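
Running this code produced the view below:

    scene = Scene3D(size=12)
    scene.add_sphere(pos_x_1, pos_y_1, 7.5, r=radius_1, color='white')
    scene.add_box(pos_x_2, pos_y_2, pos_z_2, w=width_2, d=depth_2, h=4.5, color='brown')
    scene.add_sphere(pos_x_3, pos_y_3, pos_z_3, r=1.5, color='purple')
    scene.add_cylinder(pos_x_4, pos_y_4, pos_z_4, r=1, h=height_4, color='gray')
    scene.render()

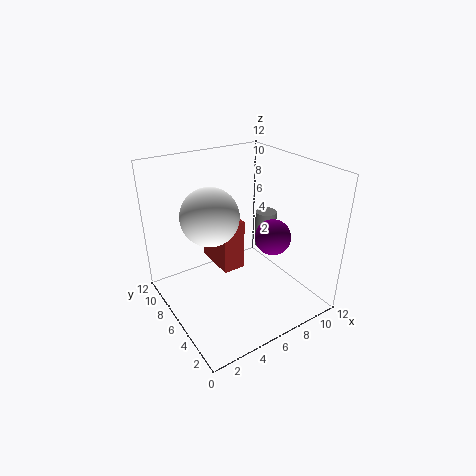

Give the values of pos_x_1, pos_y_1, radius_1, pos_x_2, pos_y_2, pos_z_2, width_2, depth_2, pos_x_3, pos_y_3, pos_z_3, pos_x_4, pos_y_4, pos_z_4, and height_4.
pos_x_1 = 4.5, pos_y_1 = 8, radius_1 = 2.5, pos_x_2 = 5, pos_y_2 = 6.5, pos_z_2 = 2.5, width_2 = 2, depth_2 = 4, pos_x_3 = 8.5, pos_y_3 = 4.5, pos_z_3 = 6, pos_x_4 = 10.5, pos_y_4 = 8, pos_z_4 = 3, height_4 = 3.5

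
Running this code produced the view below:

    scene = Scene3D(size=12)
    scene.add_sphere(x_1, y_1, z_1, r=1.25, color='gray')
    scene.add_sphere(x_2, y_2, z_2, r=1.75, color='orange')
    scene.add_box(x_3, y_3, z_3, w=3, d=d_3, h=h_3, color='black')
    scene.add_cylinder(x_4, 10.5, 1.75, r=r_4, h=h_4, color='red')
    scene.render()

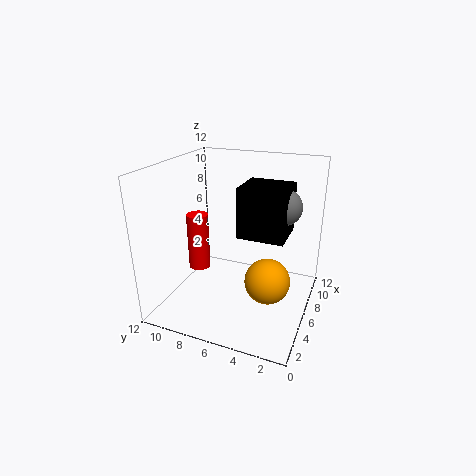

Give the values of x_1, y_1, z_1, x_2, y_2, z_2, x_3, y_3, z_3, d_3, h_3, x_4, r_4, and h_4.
x_1 = 3.75, y_1 = 1.75, z_1 = 10, x_2 = 4, y_2 = 2.75, z_2 = 3.75, x_3 = 2, y_3 = 1.25, z_3 = 8, d_3 = 3.25, h_3 = 3.5, x_4 = 7.25, r_4 = 1, h_4 = 5.25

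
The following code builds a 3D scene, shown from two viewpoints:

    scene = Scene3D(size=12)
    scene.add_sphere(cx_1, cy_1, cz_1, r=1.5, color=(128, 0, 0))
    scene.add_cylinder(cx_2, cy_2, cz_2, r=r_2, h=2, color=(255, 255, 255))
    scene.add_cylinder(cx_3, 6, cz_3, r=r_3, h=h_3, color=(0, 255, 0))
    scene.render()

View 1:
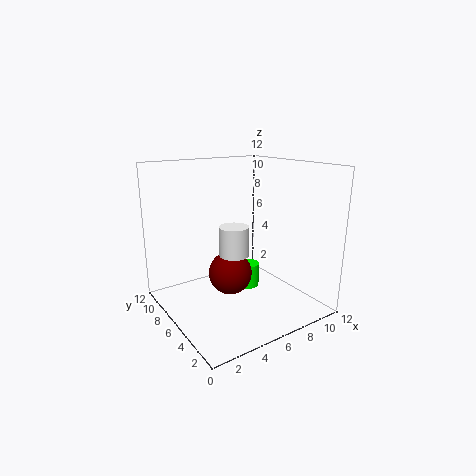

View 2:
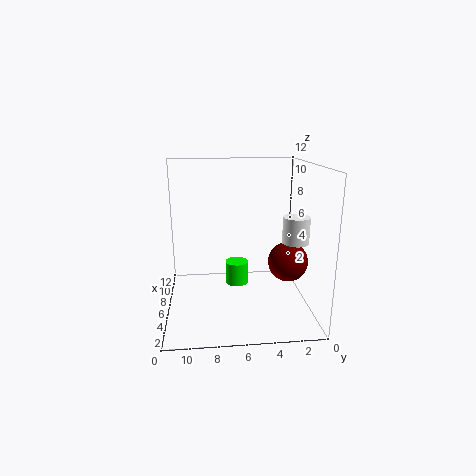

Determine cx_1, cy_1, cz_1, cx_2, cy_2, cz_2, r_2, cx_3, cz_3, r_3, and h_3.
cx_1 = 3
cy_1 = 2.5
cz_1 = 5
cx_2 = 3
cy_2 = 2
cz_2 = 6.5
r_2 = 1
cx_3 = 7
cz_3 = 1.5
r_3 = 1
h_3 = 2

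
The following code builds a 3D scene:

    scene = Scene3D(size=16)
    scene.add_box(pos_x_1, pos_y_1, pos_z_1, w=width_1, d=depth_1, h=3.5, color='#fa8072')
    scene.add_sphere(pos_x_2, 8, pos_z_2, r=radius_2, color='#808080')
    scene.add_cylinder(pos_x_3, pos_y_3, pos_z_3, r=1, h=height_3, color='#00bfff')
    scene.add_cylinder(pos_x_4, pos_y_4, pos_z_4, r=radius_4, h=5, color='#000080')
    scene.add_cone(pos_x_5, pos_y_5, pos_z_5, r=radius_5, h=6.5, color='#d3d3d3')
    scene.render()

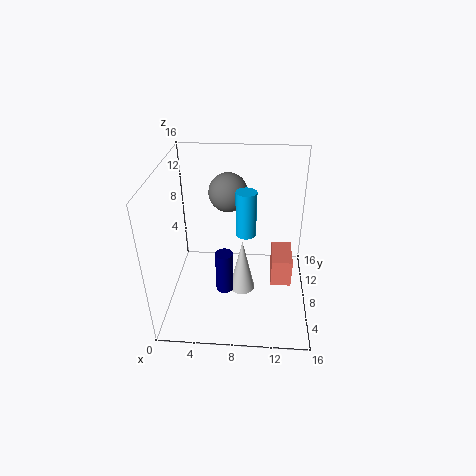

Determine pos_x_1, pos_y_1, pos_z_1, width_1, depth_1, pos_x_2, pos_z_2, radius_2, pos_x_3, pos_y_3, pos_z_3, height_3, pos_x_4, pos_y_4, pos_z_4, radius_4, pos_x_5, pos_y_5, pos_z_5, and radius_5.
pos_x_1 = 12, pos_y_1 = 9, pos_z_1 = 0.5, width_1 = 2.5, depth_1 = 4.5, pos_x_2 = 7, pos_z_2 = 13.5, radius_2 = 2, pos_x_3 = 9, pos_y_3 = 5, pos_z_3 = 10.5, height_3 = 4.5, pos_x_4 = 6.5, pos_y_4 = 7, pos_z_4 = 1.5, radius_4 = 1, pos_x_5 = 8.5, pos_y_5 = 8, pos_z_5 = 1, radius_5 = 1.5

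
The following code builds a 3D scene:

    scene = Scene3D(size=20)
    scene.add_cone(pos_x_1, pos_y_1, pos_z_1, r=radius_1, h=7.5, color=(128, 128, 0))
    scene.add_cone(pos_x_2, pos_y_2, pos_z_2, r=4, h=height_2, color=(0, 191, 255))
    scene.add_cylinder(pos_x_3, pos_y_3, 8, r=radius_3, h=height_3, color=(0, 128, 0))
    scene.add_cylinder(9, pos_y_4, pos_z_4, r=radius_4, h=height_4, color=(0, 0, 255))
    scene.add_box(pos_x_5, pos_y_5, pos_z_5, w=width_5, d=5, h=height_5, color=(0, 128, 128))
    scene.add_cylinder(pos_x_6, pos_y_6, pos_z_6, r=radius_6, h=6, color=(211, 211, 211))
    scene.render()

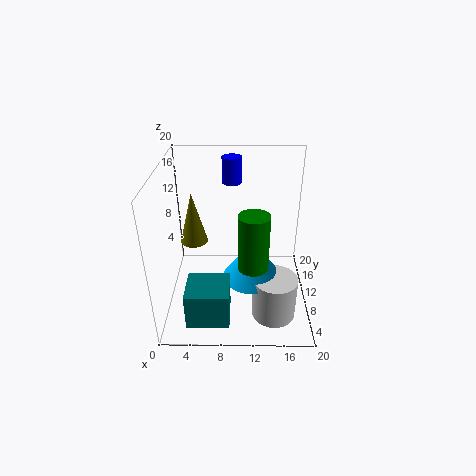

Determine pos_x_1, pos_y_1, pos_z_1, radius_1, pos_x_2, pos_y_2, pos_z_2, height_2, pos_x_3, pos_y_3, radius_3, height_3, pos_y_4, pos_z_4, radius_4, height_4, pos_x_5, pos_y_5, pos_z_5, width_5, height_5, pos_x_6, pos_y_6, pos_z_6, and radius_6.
pos_x_1 = 3.5
pos_y_1 = 12.5
pos_z_1 = 8
radius_1 = 2
pos_x_2 = 12
pos_y_2 = 7.5
pos_z_2 = 5.5
height_2 = 5.5
pos_x_3 = 12
pos_y_3 = 6
radius_3 = 2
height_3 = 7.5
pos_y_4 = 18
pos_z_4 = 15
radius_4 = 1.5
height_4 = 4
pos_x_5 = 3.5
pos_y_5 = 1
pos_z_5 = 2
width_5 = 5.5
height_5 = 5
pos_x_6 = 15
pos_y_6 = 5.5
pos_z_6 = 0.5
radius_6 = 3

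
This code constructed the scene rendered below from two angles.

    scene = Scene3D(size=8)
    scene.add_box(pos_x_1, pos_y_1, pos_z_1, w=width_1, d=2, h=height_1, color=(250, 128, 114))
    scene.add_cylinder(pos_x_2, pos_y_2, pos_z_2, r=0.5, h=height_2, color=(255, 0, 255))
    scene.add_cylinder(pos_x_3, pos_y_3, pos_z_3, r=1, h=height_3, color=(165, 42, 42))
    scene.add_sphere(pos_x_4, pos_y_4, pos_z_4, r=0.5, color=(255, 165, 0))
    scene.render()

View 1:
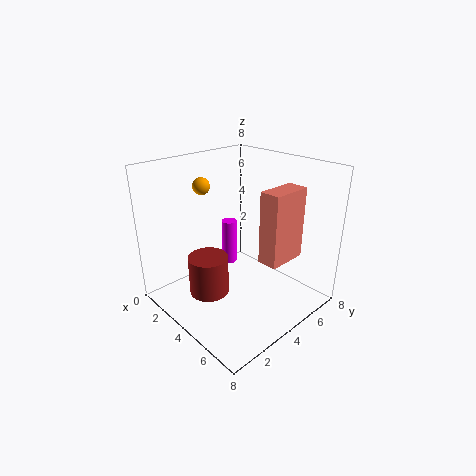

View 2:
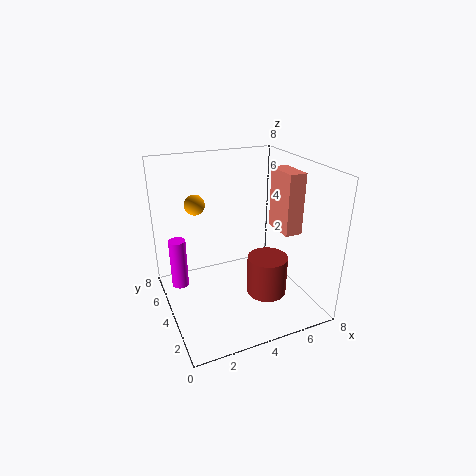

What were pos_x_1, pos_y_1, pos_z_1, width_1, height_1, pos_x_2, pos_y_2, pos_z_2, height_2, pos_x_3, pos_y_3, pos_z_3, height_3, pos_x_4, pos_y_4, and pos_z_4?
pos_x_1 = 6.5
pos_y_1 = 3
pos_z_1 = 4
width_1 = 1
height_1 = 3.5
pos_x_2 = 1
pos_y_2 = 6
pos_z_2 = 0.5
height_2 = 3
pos_x_3 = 4.5
pos_y_3 = 1.5
pos_z_3 = 2
height_3 = 2
pos_x_4 = 1.5
pos_y_4 = 3.5
pos_z_4 = 6.5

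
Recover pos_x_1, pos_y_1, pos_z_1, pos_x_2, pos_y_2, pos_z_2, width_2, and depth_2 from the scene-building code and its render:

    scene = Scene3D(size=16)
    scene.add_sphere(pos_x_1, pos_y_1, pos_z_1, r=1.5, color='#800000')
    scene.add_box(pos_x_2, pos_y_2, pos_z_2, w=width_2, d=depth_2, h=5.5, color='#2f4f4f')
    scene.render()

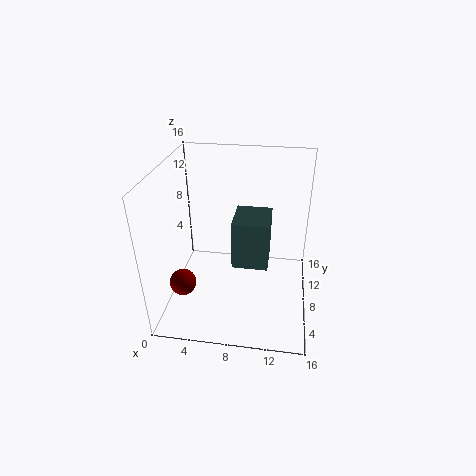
pos_x_1 = 2
pos_y_1 = 5.5
pos_z_1 = 3
pos_x_2 = 7.5
pos_y_2 = 6.5
pos_z_2 = 5
width_2 = 4
depth_2 = 4.5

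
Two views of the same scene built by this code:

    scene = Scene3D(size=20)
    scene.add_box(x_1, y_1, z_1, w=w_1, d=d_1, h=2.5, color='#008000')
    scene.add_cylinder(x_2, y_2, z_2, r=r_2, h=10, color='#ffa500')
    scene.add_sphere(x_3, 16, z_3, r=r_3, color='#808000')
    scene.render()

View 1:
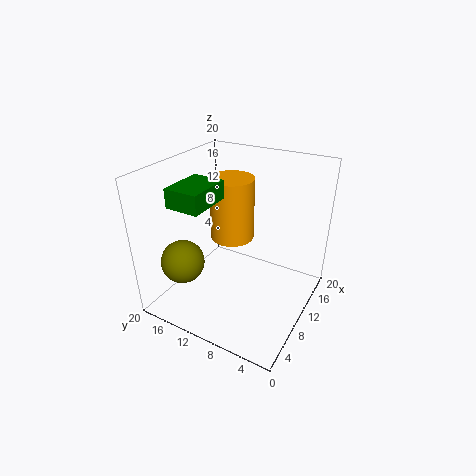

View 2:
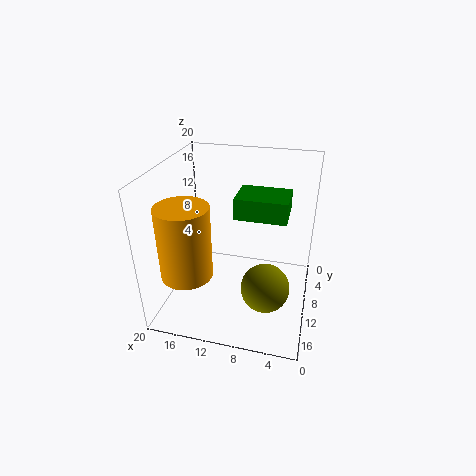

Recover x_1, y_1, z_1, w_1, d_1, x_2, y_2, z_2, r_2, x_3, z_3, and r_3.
x_1 = 3, y_1 = 11.5, z_1 = 16, w_1 = 6, d_1 = 4.5, x_2 = 16, y_2 = 14.5, z_2 = 6, r_2 = 3.5, x_3 = 5, z_3 = 7, r_3 = 3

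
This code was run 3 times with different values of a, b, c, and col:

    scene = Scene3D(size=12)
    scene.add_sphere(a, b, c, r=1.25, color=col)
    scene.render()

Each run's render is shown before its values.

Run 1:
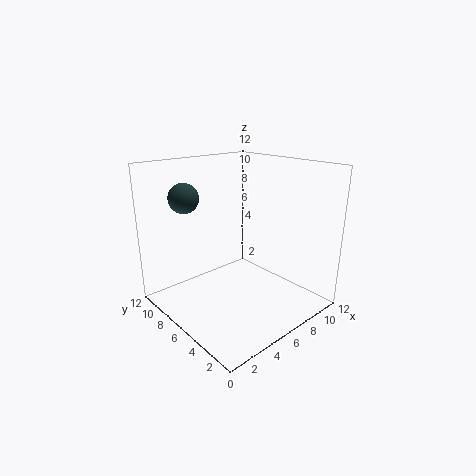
a = 3, b = 9.25, c = 9.25, col = 'darkslategray'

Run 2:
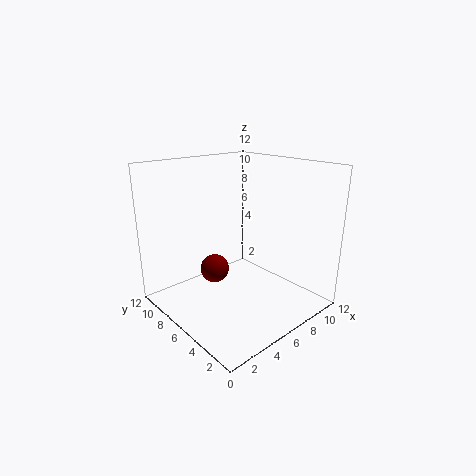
a = 5, b = 8, c = 2.75, col = 'maroon'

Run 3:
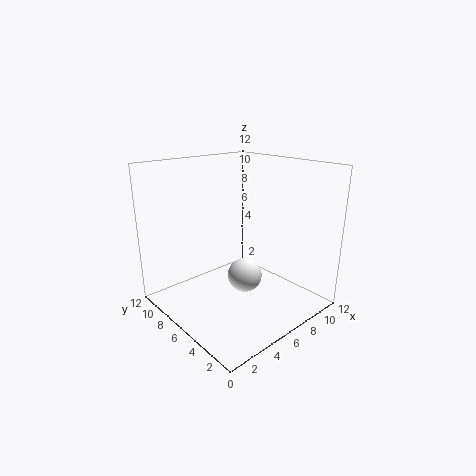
a = 4, b = 3, c = 4.5, col = 'white'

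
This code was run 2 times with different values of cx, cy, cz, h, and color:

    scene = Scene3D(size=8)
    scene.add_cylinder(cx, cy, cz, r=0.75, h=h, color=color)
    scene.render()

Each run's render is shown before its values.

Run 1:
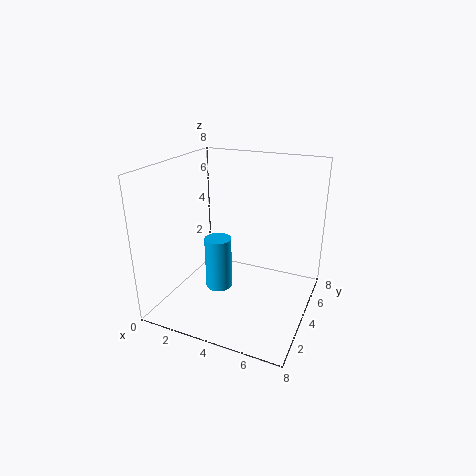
cx = 3, cy = 3.5, cz = 1, h = 3, color = 'deepskyblue'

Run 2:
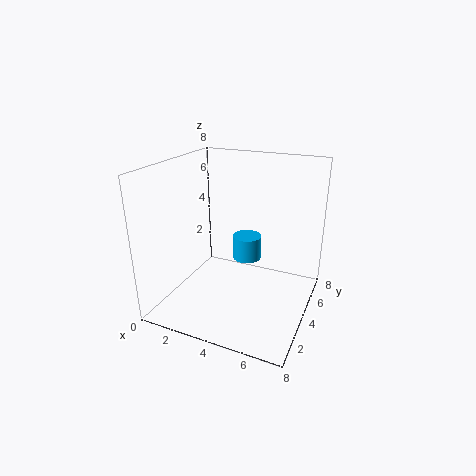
cx = 4.75, cy = 3.5, cz = 3.25, h = 1.25, color = 'deepskyblue'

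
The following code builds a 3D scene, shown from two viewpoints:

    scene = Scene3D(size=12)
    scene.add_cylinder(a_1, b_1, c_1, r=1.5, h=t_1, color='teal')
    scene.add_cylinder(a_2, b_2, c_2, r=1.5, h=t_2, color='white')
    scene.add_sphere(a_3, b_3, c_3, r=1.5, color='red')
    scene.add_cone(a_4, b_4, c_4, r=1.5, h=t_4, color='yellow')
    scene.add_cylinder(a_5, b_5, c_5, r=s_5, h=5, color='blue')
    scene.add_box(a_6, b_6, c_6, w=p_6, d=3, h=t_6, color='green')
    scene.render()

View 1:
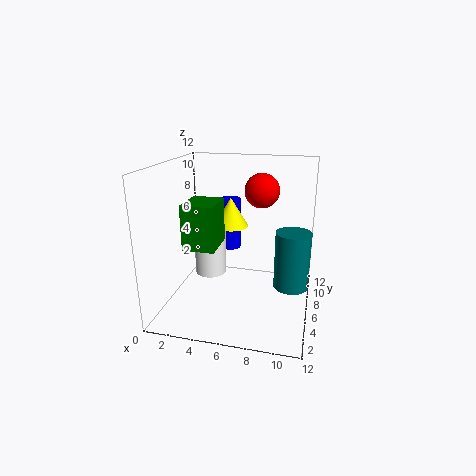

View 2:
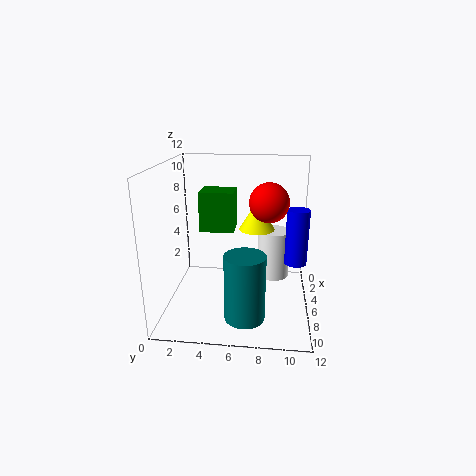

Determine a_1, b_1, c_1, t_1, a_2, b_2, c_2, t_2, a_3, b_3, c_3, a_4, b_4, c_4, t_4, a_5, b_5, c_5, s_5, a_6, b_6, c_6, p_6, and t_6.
a_1 = 10.5
b_1 = 7
c_1 = 1.5
t_1 = 5
a_2 = 2.5
b_2 = 9
c_2 = 1
t_2 = 4.5
a_3 = 7.5
b_3 = 8.5
c_3 = 9.5
a_4 = 5
b_4 = 7.5
c_4 = 6.5
t_4 = 2.5
a_5 = 4
b_5 = 11
c_5 = 3
s_5 = 1
a_6 = 2.5
b_6 = 2.5
c_6 = 6
p_6 = 2.5
t_6 = 3.5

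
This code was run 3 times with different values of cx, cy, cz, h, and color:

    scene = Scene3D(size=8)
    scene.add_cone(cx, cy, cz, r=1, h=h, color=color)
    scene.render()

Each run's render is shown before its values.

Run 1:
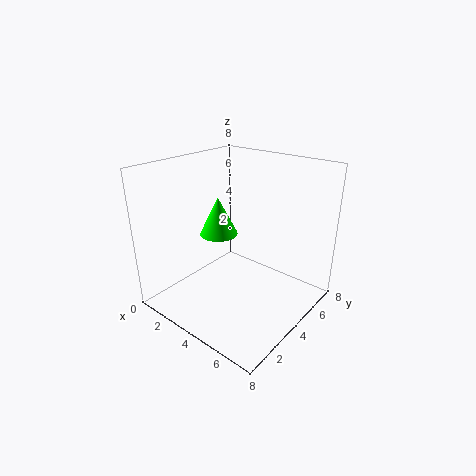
cx = 3.5
cy = 3
cz = 4.5
h = 2
color = 'lime'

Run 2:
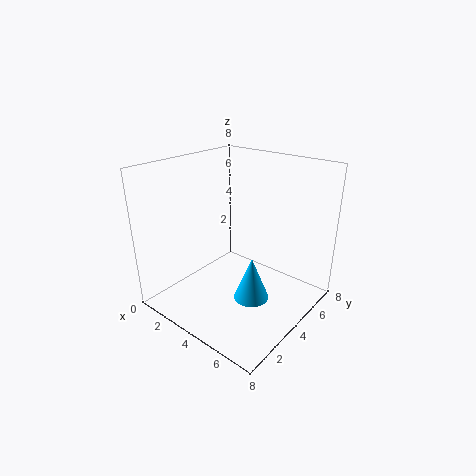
cx = 5
cy = 4
cz = 0.5
h = 2.5
color = 'deepskyblue'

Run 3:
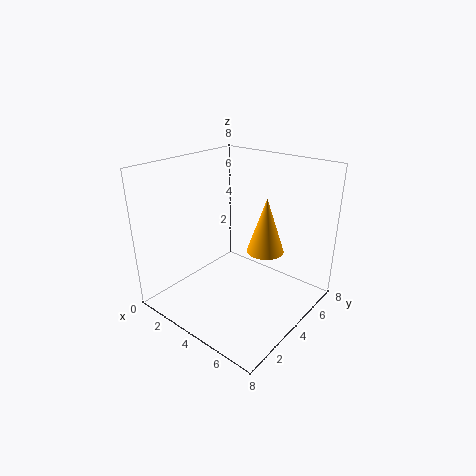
cx = 5.5
cy = 4.5
cz = 3.5
h = 3
color = 'orange'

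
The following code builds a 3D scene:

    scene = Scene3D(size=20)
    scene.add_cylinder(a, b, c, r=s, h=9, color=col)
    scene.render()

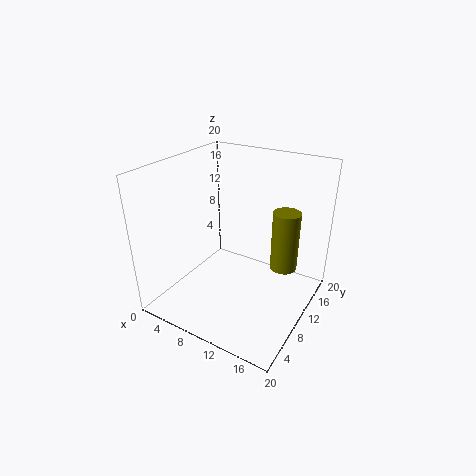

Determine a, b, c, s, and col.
a = 15, b = 15, c = 4, s = 2, col = 'olive'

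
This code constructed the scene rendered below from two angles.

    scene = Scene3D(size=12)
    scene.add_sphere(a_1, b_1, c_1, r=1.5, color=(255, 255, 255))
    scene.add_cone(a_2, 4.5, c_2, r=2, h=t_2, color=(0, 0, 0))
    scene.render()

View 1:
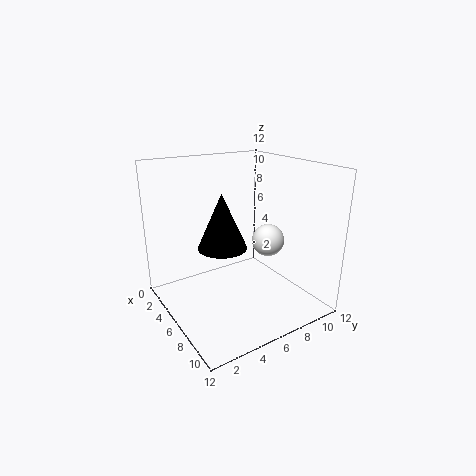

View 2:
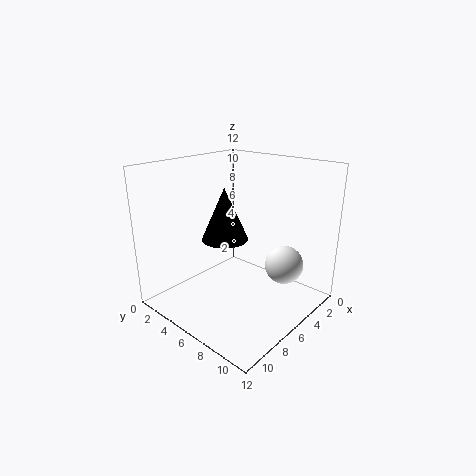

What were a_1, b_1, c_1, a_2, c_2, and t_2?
a_1 = 5; b_1 = 10; c_1 = 4.5; a_2 = 6; c_2 = 5.5; t_2 = 4.5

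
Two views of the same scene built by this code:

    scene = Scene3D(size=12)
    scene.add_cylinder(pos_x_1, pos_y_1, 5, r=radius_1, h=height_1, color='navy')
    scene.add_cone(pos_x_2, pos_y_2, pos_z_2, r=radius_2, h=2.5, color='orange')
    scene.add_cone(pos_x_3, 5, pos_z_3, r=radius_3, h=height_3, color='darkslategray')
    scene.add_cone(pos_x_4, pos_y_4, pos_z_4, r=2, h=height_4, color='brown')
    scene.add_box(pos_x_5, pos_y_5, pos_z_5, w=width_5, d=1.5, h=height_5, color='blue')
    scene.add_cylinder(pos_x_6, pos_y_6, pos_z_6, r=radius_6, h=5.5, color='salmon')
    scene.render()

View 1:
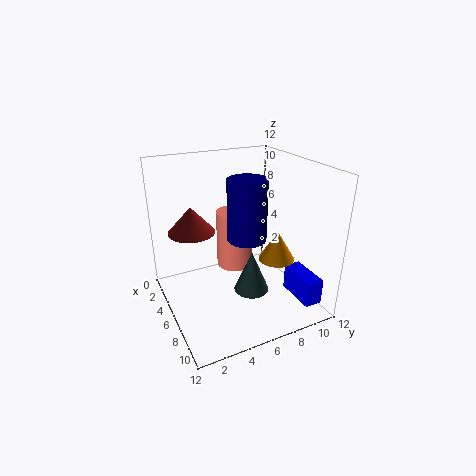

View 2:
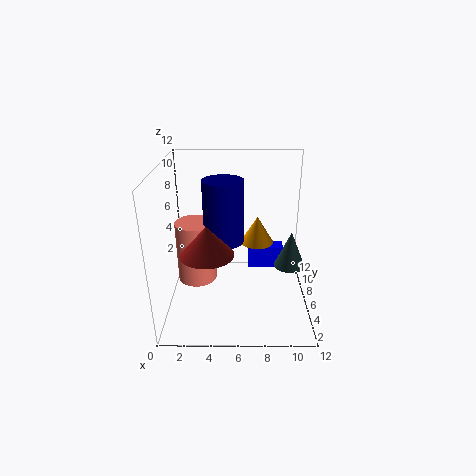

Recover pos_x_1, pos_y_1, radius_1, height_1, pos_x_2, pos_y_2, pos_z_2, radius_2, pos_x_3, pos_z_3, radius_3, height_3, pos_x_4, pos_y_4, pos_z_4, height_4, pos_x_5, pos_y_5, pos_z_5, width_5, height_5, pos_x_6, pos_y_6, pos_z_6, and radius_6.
pos_x_1 = 4.75; pos_y_1 = 7.5; radius_1 = 1.75; height_1 = 5.5; pos_x_2 = 7.75; pos_y_2 = 8.75; pos_z_2 = 4.25; radius_2 = 1.5; pos_x_3 = 10.25; pos_z_3 = 4; radius_3 = 1.25; height_3 = 3; pos_x_4 = 3.75; pos_y_4 = 2.75; pos_z_4 = 6.25; height_4 = 2.25; pos_x_5 = 7; pos_y_5 = 10.25; pos_z_5 = 0.5; width_5 = 3.5; height_5 = 2.25; pos_x_6 = 2.25; pos_y_6 = 7.5; pos_z_6 = 1.25; radius_6 = 1.75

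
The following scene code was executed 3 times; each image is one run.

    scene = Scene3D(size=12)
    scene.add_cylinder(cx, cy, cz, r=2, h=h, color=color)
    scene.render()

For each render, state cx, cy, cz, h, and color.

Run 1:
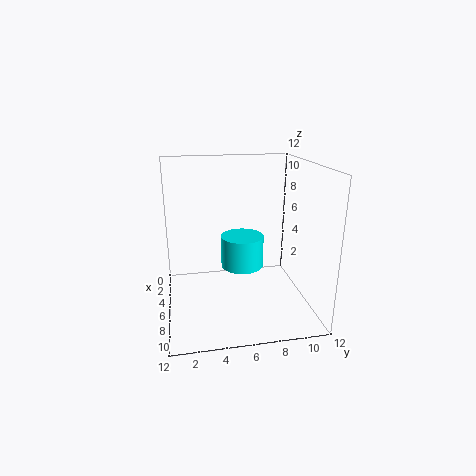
cx = 3; cy = 7; cz = 2; h = 3; color = 'cyan'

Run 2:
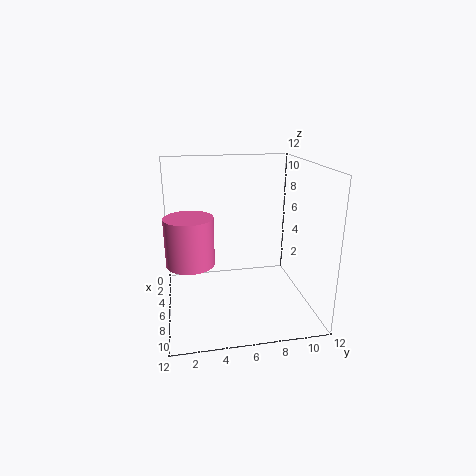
cx = 6; cy = 2; cz = 4; h = 4; color = 'hotpink'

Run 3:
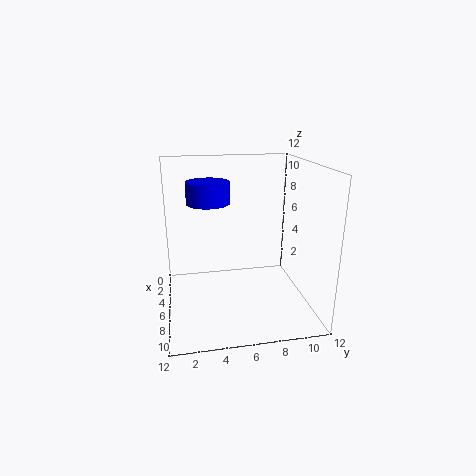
cx = 2; cy = 4; cz = 8; h = 2; color = 'blue'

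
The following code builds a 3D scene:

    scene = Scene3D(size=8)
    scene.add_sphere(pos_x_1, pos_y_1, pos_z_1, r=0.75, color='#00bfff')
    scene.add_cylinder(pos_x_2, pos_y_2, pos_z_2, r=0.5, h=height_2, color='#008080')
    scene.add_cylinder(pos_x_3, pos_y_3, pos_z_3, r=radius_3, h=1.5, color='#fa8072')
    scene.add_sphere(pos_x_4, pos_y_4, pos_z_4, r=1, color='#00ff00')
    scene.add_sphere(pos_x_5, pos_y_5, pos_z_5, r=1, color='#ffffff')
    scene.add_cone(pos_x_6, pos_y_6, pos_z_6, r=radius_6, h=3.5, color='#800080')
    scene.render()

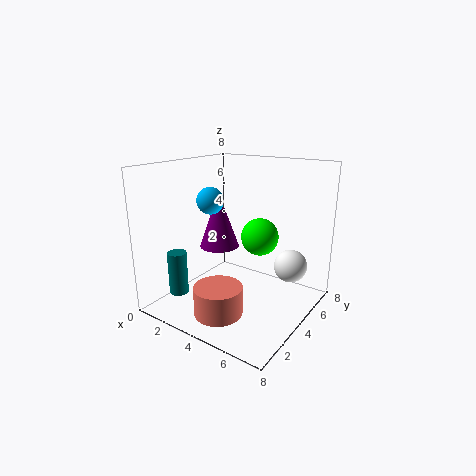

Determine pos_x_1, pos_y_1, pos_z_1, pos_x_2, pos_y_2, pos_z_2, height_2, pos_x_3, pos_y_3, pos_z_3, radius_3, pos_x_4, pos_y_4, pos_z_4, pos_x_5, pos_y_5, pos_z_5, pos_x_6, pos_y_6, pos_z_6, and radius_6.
pos_x_1 = 2.5; pos_y_1 = 3.5; pos_z_1 = 6; pos_x_2 = 2.25; pos_y_2 = 1; pos_z_2 = 1.5; height_2 = 2.25; pos_x_3 = 4.5; pos_y_3 = 1.5; pos_z_3 = 0.75; radius_3 = 1.25; pos_x_4 = 5.25; pos_y_4 = 4.25; pos_z_4 = 4.25; pos_x_5 = 6; pos_y_5 = 6.75; pos_z_5 = 1.75; pos_x_6 = 1.5; pos_y_6 = 5.5; pos_z_6 = 2.5; radius_6 = 1.25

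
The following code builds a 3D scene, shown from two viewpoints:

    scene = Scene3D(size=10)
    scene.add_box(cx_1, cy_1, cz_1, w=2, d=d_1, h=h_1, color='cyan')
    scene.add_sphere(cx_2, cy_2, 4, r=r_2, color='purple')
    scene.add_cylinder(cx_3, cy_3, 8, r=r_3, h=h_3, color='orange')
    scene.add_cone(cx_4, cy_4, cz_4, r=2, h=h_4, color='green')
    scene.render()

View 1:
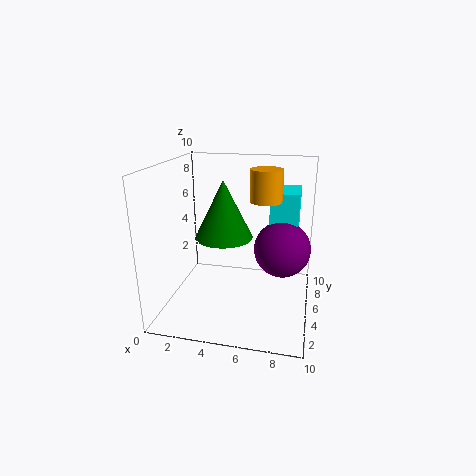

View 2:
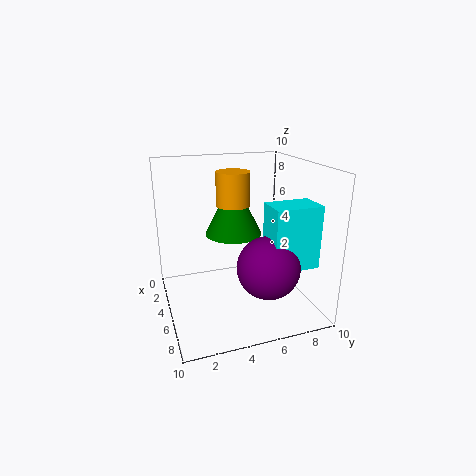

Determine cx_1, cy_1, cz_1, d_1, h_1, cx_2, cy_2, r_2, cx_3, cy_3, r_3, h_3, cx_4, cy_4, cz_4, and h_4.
cx_1 = 7
cy_1 = 6
cz_1 = 4
d_1 = 3
h_1 = 4
cx_2 = 8
cy_2 = 6
r_2 = 2
cx_3 = 7
cy_3 = 4
r_3 = 1
h_3 = 2
cx_4 = 4
cy_4 = 5
cz_4 = 5
h_4 = 4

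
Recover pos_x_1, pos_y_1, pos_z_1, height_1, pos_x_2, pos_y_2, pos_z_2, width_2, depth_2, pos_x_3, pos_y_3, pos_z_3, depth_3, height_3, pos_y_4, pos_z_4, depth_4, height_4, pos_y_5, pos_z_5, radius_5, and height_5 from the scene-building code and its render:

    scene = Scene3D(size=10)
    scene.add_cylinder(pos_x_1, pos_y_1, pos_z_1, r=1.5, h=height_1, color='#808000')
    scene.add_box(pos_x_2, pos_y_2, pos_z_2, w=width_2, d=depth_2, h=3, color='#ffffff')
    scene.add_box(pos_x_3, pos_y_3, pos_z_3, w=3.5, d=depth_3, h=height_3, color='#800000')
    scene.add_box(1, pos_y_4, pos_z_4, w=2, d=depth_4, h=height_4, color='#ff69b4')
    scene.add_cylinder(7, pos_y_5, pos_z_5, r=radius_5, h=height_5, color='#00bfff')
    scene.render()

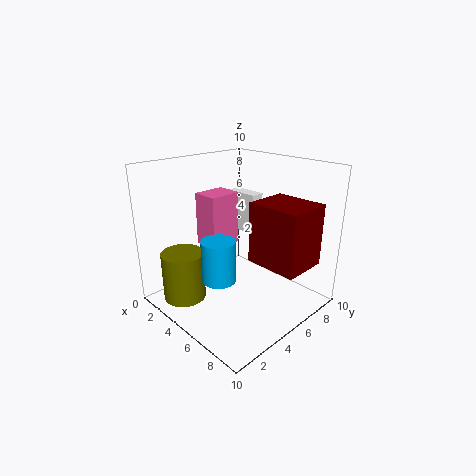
pos_x_1 = 2.5; pos_y_1 = 2; pos_z_1 = 0.5; height_1 = 3.5; pos_x_2 = 2; pos_y_2 = 7; pos_z_2 = 4.5; width_2 = 2.5; depth_2 = 1; pos_x_3 = 6.5; pos_y_3 = 4.5; pos_z_3 = 4; depth_3 = 3; height_3 = 4; pos_y_4 = 4.5; pos_z_4 = 3.5; depth_4 = 2.5; height_4 = 4; pos_y_5 = 1.5; pos_z_5 = 4; radius_5 = 1; height_5 = 2.5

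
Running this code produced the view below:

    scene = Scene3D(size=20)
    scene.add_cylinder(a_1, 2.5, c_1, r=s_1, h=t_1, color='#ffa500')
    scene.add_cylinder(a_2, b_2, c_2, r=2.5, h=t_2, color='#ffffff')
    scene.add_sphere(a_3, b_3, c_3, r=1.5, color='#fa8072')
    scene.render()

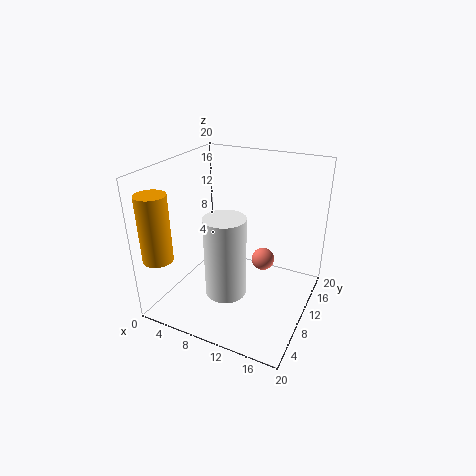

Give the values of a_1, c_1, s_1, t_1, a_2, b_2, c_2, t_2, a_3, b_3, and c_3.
a_1 = 2
c_1 = 8.5
s_1 = 2
t_1 = 9
a_2 = 11.5
b_2 = 3.5
c_2 = 6
t_2 = 10
a_3 = 14
b_3 = 9.5
c_3 = 8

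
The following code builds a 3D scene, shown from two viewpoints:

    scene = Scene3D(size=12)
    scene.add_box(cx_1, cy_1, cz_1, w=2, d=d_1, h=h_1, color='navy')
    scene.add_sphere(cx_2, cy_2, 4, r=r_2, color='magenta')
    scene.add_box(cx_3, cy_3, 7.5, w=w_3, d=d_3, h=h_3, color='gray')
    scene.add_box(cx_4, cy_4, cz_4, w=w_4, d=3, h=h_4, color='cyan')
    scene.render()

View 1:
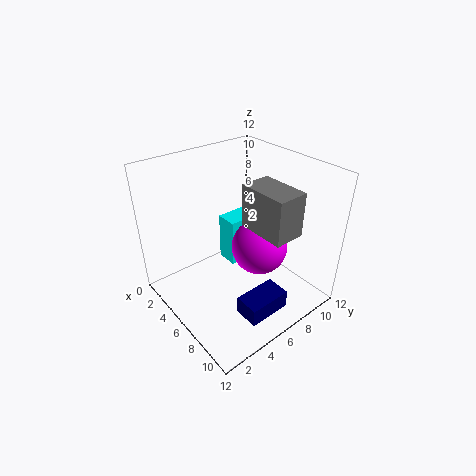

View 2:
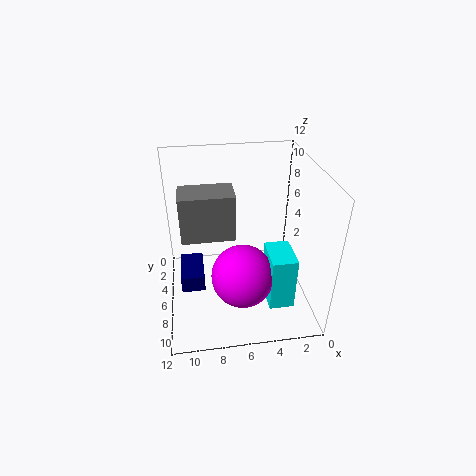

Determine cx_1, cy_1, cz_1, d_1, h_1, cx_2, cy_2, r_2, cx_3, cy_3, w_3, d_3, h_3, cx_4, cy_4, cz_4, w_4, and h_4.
cx_1 = 9, cy_1 = 3.5, cz_1 = 1.5, d_1 = 3.5, h_1 = 1.5, cx_2 = 6, cy_2 = 8.5, r_2 = 2.5, cx_3 = 6.5, cy_3 = 6, w_3 = 4, d_3 = 2.5, h_3 = 3.5, cx_4 = 2, cy_4 = 7, cz_4 = 1.5, w_4 = 2, h_4 = 4.5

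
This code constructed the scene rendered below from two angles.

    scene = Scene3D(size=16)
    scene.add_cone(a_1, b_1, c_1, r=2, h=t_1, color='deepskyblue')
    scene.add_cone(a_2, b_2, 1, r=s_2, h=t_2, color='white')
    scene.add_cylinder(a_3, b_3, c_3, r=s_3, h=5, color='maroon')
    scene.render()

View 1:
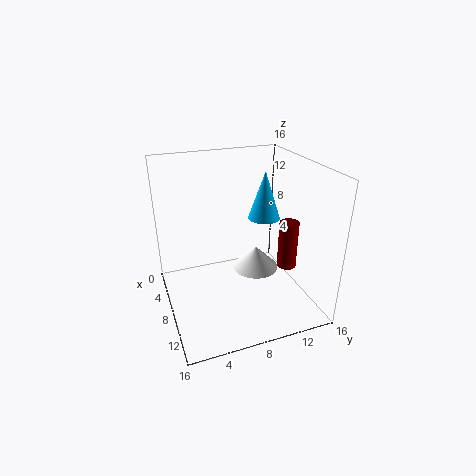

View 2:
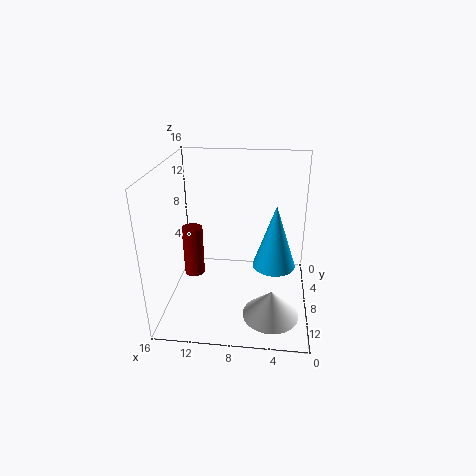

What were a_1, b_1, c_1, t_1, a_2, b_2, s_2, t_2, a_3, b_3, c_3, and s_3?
a_1 = 4; b_1 = 13; c_1 = 8; t_1 = 6; a_2 = 4; b_2 = 12; s_2 = 3; t_2 = 3; a_3 = 12; b_3 = 12; c_3 = 6; s_3 = 1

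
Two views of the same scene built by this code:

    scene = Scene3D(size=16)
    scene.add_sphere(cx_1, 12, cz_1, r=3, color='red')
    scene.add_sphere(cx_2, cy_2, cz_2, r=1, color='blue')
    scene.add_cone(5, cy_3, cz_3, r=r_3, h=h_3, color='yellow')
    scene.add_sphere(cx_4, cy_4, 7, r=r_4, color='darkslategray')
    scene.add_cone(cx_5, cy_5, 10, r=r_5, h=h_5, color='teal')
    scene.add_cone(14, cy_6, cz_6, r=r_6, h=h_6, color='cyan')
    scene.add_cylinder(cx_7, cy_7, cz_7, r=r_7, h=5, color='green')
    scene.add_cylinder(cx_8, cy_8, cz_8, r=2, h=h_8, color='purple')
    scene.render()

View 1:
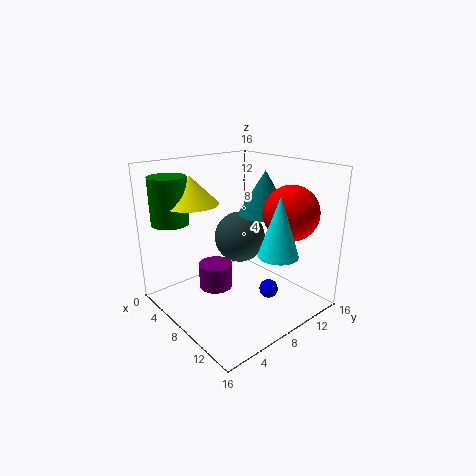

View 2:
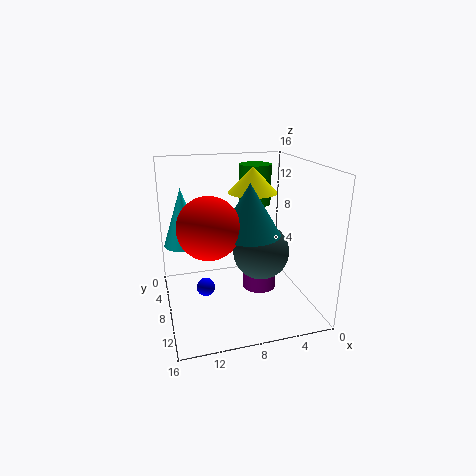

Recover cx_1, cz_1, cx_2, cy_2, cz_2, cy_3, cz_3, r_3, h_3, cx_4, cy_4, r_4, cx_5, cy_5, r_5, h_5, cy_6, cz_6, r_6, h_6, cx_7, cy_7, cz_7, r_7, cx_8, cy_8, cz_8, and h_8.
cx_1 = 12; cz_1 = 11; cx_2 = 12; cy_2 = 9; cz_2 = 3; cy_3 = 4; cz_3 = 12; r_3 = 3; h_3 = 3; cx_4 = 6; cy_4 = 10; r_4 = 3; cx_5 = 8; cy_5 = 12; r_5 = 3; h_5 = 5; cy_6 = 8; cz_6 = 8; r_6 = 2; h_6 = 6; cx_7 = 4; cy_7 = 2; cz_7 = 10; r_7 = 2; cx_8 = 5; cy_8 = 7; cz_8 = 1; h_8 = 3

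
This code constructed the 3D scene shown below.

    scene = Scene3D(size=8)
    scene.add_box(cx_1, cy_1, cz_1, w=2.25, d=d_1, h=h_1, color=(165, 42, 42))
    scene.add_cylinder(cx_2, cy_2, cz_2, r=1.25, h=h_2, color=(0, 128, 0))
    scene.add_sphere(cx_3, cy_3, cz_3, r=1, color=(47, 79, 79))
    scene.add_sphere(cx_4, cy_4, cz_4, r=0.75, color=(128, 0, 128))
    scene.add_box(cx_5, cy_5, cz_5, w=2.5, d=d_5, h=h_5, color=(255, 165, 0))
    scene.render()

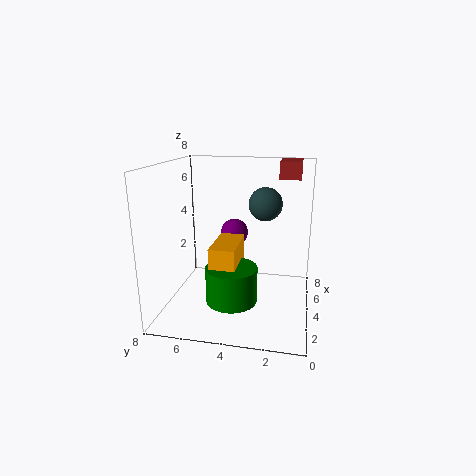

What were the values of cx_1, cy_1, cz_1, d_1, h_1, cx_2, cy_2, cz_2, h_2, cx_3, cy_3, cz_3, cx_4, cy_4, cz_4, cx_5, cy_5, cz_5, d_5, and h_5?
cx_1 = 5.75, cy_1 = 0.75, cz_1 = 7, d_1 = 1.25, h_1 = 1, cx_2 = 1.25, cy_2 = 3.75, cz_2 = 1.75, h_2 = 1.75, cx_3 = 6, cy_3 = 2.75, cz_3 = 5.5, cx_4 = 4.25, cy_4 = 4.25, cz_4 = 4.25, cx_5 = 0.75, cy_5 = 3.5, cz_5 = 2.5, d_5 = 1.25, h_5 = 2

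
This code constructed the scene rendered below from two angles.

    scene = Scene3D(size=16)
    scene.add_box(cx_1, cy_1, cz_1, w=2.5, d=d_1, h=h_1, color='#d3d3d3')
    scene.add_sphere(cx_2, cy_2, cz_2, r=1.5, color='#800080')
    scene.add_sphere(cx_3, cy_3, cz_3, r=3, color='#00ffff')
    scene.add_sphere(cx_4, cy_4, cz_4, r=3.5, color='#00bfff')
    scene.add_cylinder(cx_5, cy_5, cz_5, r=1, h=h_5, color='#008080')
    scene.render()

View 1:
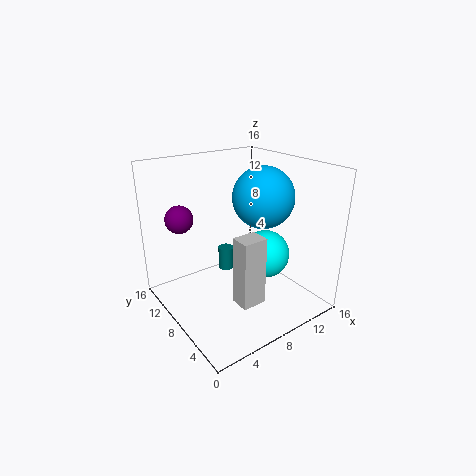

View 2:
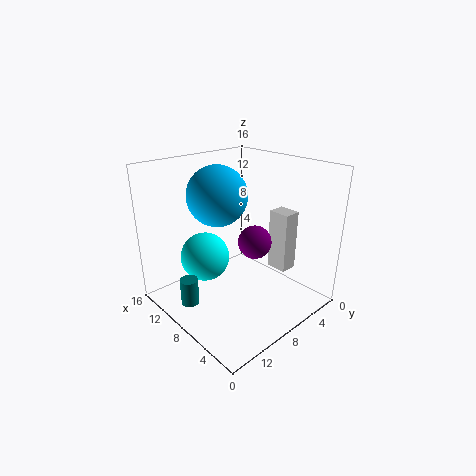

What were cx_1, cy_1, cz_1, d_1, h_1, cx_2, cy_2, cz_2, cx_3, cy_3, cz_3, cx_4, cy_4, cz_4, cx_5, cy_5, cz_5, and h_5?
cx_1 = 4.5, cy_1 = 2, cz_1 = 3.5, d_1 = 2, h_1 = 7, cx_2 = 2.5, cy_2 = 11, cz_2 = 10.5, cx_3 = 13, cy_3 = 9, cz_3 = 4, cx_4 = 11.5, cy_4 = 8, cz_4 = 12, cx_5 = 10, cy_5 = 13.5, cz_5 = 1, h_5 = 3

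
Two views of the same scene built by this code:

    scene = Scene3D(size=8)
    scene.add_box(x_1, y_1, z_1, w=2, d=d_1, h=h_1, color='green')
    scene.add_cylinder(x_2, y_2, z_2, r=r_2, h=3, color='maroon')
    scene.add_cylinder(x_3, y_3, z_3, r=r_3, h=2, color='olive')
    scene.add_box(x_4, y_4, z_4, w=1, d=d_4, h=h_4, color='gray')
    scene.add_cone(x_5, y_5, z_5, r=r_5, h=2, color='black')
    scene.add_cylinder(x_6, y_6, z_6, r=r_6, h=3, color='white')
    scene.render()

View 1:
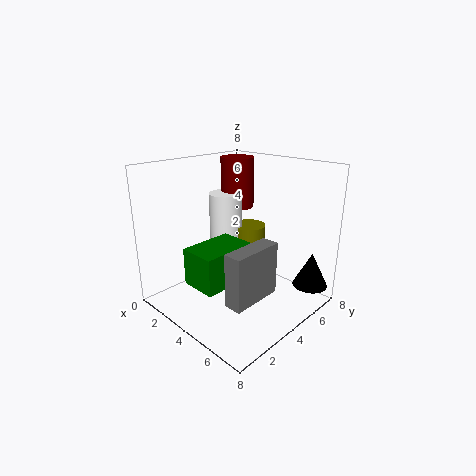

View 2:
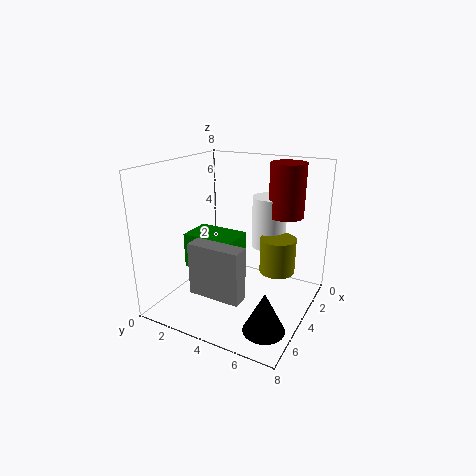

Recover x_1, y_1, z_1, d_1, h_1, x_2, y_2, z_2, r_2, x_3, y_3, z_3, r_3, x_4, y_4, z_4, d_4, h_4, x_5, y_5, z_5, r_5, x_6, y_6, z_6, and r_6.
x_1 = 3, y_1 = 1, z_1 = 2, d_1 = 3, h_1 = 2, x_2 = 2, y_2 = 6, z_2 = 5, r_2 = 1, x_3 = 3, y_3 = 6, z_3 = 2, r_3 = 1, x_4 = 5, y_4 = 2, z_4 = 1, d_4 = 3, h_4 = 3, x_5 = 7, y_5 = 7, z_5 = 1, r_5 = 1, x_6 = 2, y_6 = 5, z_6 = 3, r_6 = 1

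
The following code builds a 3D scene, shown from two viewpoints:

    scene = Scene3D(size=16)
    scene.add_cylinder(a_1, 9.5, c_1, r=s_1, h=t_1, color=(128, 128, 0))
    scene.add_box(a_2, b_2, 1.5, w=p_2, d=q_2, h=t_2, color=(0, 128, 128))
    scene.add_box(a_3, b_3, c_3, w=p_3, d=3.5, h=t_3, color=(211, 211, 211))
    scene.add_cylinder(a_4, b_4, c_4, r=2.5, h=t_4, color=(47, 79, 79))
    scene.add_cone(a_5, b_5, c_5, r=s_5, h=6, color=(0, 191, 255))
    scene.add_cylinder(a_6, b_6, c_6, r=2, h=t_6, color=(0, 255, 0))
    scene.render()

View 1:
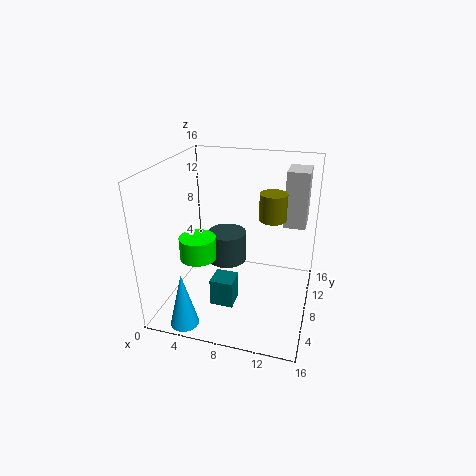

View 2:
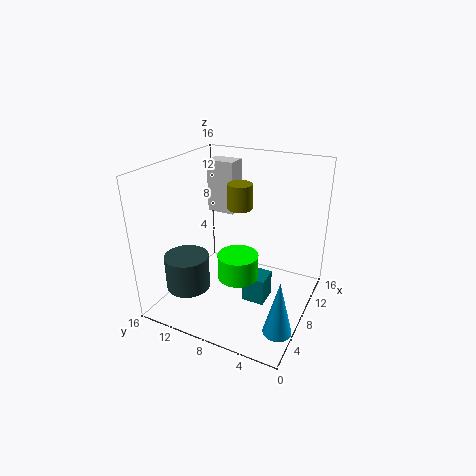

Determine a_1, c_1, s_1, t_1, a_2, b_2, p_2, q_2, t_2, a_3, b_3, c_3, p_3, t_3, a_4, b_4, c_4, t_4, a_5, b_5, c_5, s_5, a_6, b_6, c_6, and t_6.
a_1 = 11.5; c_1 = 10; s_1 = 1.5; t_1 = 3; a_2 = 6; b_2 = 4; p_2 = 2.5; q_2 = 2.5; t_2 = 3; a_3 = 12.5; b_3 = 11; c_3 = 8.5; p_3 = 2.5; t_3 = 6.5; a_4 = 5; b_4 = 13; c_4 = 2; t_4 = 4; a_5 = 4; b_5 = 1.5; c_5 = 0.5; s_5 = 1.5; a_6 = 4; b_6 = 6; c_6 = 6; t_6 = 2.5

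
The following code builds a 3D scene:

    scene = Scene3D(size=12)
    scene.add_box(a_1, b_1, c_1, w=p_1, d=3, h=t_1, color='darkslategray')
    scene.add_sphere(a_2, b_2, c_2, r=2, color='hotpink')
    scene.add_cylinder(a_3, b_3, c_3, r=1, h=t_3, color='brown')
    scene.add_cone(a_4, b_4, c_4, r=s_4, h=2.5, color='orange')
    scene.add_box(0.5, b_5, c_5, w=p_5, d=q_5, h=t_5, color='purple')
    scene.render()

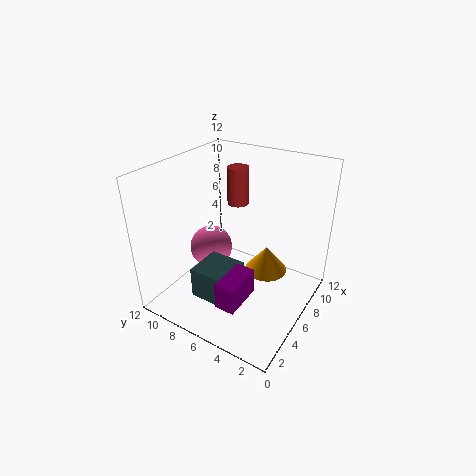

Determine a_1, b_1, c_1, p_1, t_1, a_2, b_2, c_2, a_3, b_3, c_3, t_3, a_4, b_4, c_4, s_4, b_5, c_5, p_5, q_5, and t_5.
a_1 = 1.5
b_1 = 4.5
c_1 = 2.5
p_1 = 3
t_1 = 2.5
a_2 = 7.5
b_2 = 10
c_2 = 3
a_3 = 10
b_3 = 8.5
c_3 = 7
t_3 = 3.5
a_4 = 9.5
b_4 = 5
c_4 = 1
s_4 = 2
b_5 = 3
c_5 = 3.5
p_5 = 3
q_5 = 1.5
t_5 = 2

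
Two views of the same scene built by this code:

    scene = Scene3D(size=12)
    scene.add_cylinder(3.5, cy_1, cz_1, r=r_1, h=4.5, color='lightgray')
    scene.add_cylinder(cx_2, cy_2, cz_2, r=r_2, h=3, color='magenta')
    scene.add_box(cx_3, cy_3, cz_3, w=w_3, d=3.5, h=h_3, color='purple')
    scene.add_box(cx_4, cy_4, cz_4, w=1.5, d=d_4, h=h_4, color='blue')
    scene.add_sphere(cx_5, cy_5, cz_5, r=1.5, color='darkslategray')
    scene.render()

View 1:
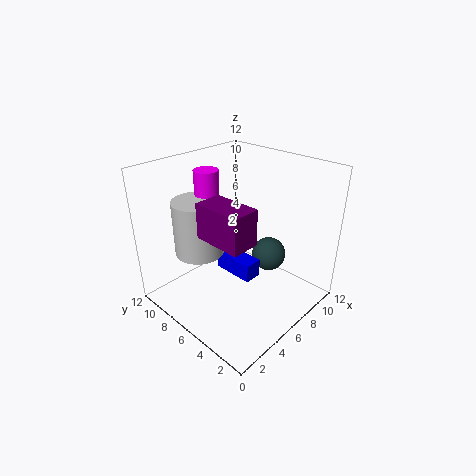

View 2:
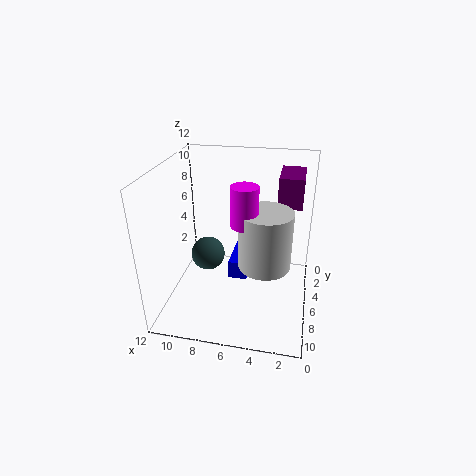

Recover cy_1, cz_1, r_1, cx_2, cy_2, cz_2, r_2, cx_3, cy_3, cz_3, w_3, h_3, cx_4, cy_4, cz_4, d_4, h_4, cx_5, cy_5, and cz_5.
cy_1 = 8
cz_1 = 5
r_1 = 2
cx_2 = 5
cy_2 = 8.5
cz_2 = 8.5
r_2 = 1
cx_3 = 1
cy_3 = 1.5
cz_3 = 8.5
w_3 = 2
h_3 = 2.5
cx_4 = 5
cy_4 = 4
cz_4 = 3
d_4 = 3.5
h_4 = 1.5
cx_5 = 9
cy_5 = 5
cz_5 = 3.5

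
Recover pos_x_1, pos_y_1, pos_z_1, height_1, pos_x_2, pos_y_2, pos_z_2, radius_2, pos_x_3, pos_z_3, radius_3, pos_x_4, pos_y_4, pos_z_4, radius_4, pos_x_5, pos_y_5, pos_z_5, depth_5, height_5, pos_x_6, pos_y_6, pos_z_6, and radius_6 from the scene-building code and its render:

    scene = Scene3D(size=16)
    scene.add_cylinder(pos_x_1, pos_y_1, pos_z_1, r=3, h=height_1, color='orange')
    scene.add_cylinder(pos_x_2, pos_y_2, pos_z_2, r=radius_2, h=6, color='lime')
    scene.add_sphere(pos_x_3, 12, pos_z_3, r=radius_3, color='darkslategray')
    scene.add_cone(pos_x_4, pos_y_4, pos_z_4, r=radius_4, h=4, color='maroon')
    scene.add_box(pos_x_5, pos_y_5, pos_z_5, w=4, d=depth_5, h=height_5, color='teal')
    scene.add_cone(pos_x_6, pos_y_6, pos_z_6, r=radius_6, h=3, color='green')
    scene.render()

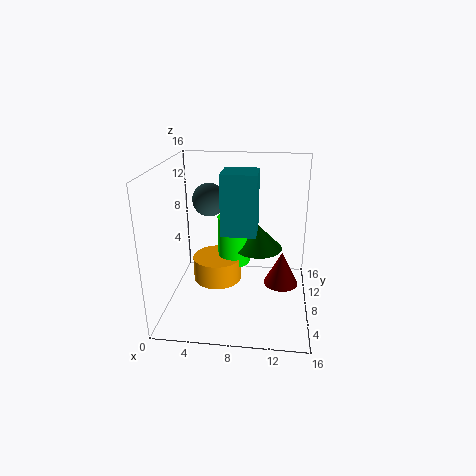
pos_x_1 = 5
pos_y_1 = 11
pos_z_1 = 1
height_1 = 3
pos_x_2 = 7
pos_y_2 = 12
pos_z_2 = 3
radius_2 = 2
pos_x_3 = 4
pos_z_3 = 11
radius_3 = 2
pos_x_4 = 13
pos_y_4 = 9
pos_z_4 = 2
radius_4 = 2
pos_x_5 = 6
pos_y_5 = 8
pos_z_5 = 8
depth_5 = 4
height_5 = 7
pos_x_6 = 10
pos_y_6 = 12
pos_z_6 = 5
radius_6 = 3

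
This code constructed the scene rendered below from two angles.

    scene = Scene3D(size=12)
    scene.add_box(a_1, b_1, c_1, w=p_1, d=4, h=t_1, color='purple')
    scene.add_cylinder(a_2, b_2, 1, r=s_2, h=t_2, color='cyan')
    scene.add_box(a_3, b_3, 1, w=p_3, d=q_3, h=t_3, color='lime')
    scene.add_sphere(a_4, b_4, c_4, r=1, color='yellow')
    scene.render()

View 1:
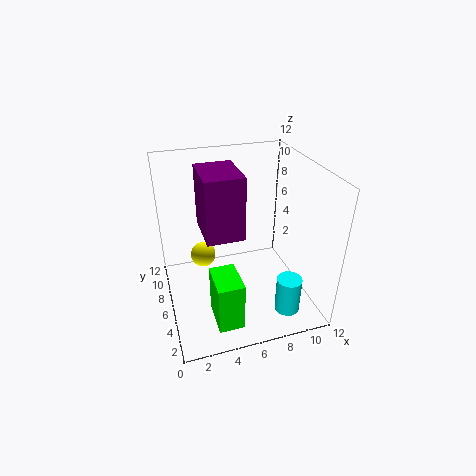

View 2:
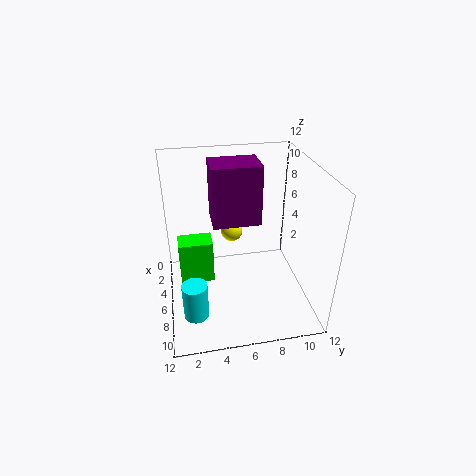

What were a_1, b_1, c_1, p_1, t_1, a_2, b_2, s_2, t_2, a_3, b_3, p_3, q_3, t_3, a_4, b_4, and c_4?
a_1 = 3, b_1 = 4, c_1 = 7, p_1 = 3, t_1 = 5, a_2 = 9, b_2 = 2, s_2 = 1, t_2 = 3, a_3 = 3, b_3 = 1, p_3 = 2, q_3 = 3, t_3 = 4, a_4 = 3, b_4 = 6, c_4 = 5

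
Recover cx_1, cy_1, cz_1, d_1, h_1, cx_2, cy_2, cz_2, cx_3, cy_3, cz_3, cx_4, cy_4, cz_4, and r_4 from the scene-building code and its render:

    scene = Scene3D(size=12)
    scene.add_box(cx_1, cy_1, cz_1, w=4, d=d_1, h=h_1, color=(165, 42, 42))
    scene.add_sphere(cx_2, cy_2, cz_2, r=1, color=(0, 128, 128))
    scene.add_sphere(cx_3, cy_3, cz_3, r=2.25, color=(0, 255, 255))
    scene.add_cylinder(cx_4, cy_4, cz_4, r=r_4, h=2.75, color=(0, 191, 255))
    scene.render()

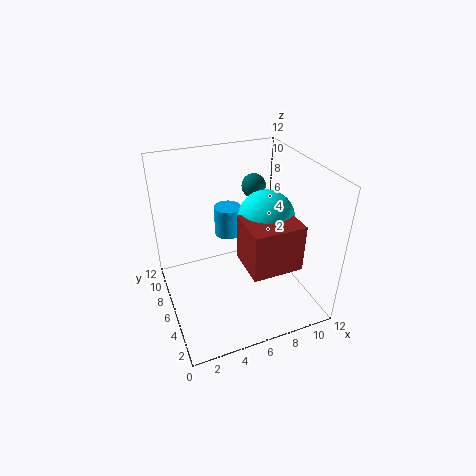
cx_1 = 5.5; cy_1 = 1.5; cz_1 = 5; d_1 = 3.5; h_1 = 3.75; cx_2 = 8; cy_2 = 7.5; cz_2 = 9.75; cx_3 = 8; cy_3 = 5; cz_3 = 8; cx_4 = 6.5; cy_4 = 9.75; cz_4 = 4.25; r_4 = 1.25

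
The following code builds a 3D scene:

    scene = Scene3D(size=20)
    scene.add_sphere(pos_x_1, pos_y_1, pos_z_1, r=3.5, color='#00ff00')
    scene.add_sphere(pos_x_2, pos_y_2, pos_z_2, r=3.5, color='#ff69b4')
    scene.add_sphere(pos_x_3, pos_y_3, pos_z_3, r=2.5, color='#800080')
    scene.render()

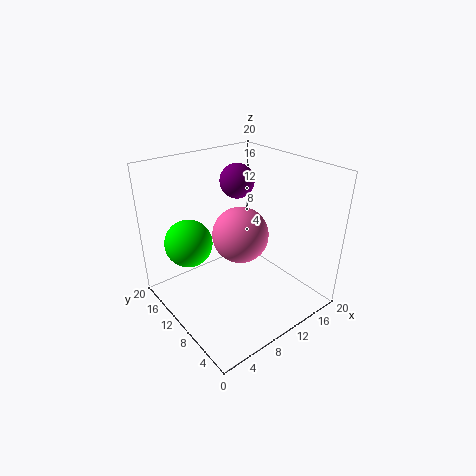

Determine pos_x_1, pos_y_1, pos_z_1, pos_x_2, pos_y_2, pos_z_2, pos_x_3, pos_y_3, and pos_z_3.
pos_x_1 = 5.5; pos_y_1 = 16; pos_z_1 = 8; pos_x_2 = 8; pos_y_2 = 7; pos_z_2 = 12.5; pos_x_3 = 13; pos_y_3 = 14; pos_z_3 = 16.5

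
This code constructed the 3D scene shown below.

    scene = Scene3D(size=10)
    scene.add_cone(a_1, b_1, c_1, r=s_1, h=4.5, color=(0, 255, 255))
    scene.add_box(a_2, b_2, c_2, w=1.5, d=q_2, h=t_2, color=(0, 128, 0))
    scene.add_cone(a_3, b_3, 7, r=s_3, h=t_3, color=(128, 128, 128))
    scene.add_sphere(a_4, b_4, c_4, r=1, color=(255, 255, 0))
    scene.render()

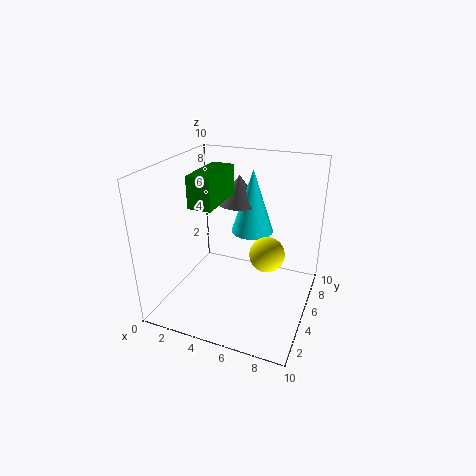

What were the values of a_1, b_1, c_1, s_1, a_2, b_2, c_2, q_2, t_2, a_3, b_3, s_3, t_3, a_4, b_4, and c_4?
a_1 = 5.5, b_1 = 6.5, c_1 = 5, s_1 = 1.5, a_2 = 3, b_2 = 2, c_2 = 8, q_2 = 3.5, t_2 = 2, a_3 = 4.5, b_3 = 6.5, s_3 = 1.5, t_3 = 2, a_4 = 8, b_4 = 2, c_4 = 6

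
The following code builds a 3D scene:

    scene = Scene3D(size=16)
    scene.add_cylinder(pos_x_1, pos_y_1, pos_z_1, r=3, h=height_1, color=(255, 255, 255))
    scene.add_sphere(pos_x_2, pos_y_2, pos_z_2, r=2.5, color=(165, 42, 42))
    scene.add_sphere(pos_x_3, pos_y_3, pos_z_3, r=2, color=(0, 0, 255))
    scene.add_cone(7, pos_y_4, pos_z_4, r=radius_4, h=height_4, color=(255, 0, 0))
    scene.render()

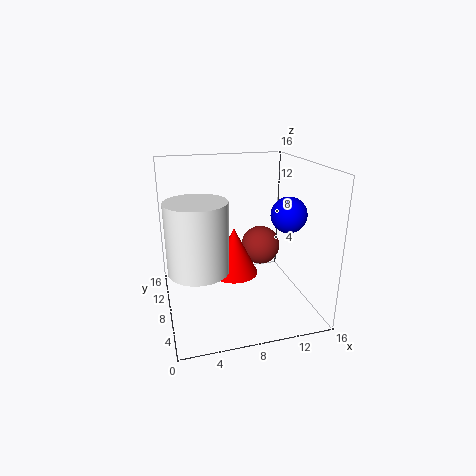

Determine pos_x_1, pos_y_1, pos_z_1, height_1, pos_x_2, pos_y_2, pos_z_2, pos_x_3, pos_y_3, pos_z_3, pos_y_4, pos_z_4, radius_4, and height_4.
pos_x_1 = 3; pos_y_1 = 4.5; pos_z_1 = 6.5; height_1 = 7; pos_x_2 = 12.5; pos_y_2 = 13; pos_z_2 = 4.5; pos_x_3 = 13.5; pos_y_3 = 7; pos_z_3 = 10.5; pos_y_4 = 6; pos_z_4 = 5; radius_4 = 2.5; height_4 = 5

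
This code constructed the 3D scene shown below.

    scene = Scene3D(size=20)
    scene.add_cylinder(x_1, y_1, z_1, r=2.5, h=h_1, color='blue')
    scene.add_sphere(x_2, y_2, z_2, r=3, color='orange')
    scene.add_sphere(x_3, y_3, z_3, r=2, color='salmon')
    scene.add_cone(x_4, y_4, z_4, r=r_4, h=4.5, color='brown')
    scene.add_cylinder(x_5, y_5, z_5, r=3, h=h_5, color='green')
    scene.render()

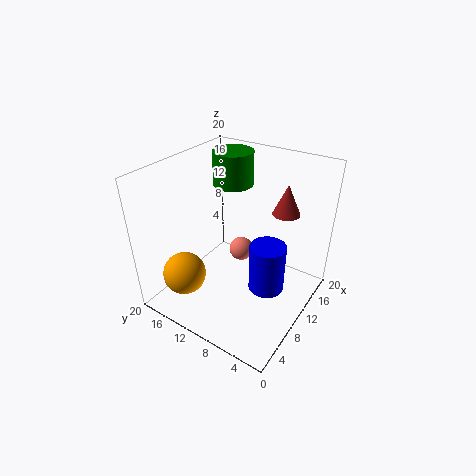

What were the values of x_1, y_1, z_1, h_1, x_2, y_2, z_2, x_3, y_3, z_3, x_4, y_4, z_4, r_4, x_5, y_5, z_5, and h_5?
x_1 = 10.5; y_1 = 5.5; z_1 = 3; h_1 = 7; x_2 = 4.5; y_2 = 15.5; z_2 = 5; x_3 = 17; y_3 = 14; z_3 = 2.5; x_4 = 16.5; y_4 = 6; z_4 = 12; r_4 = 2; x_5 = 15.5; y_5 = 14.5; z_5 = 15; h_5 = 5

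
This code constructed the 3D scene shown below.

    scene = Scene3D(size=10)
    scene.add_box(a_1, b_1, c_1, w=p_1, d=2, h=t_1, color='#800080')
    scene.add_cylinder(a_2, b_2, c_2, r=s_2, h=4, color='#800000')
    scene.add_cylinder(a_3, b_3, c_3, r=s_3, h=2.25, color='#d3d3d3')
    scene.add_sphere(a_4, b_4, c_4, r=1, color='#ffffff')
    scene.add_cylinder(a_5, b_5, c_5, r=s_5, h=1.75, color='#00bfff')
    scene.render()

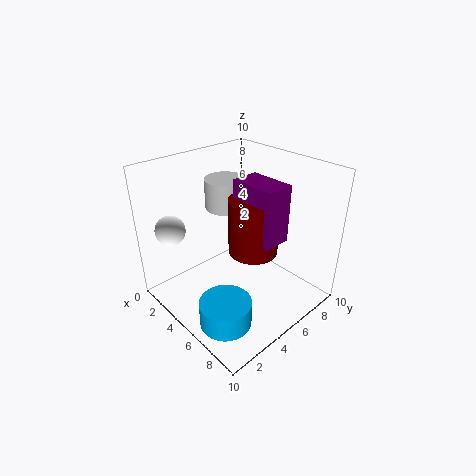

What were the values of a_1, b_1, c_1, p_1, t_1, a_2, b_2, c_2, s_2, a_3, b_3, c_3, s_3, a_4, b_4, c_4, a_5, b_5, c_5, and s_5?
a_1 = 4.25; b_1 = 5.25; c_1 = 5; p_1 = 3.25; t_1 = 4; a_2 = 5.5; b_2 = 6; c_2 = 3.75; s_2 = 1.75; a_3 = 2.25; b_3 = 6.25; c_3 = 6; s_3 = 1.5; a_4 = 2.5; b_4 = 1.25; c_4 = 6; a_5 = 6.75; b_5 = 2.25; c_5 = 0.25; s_5 = 1.75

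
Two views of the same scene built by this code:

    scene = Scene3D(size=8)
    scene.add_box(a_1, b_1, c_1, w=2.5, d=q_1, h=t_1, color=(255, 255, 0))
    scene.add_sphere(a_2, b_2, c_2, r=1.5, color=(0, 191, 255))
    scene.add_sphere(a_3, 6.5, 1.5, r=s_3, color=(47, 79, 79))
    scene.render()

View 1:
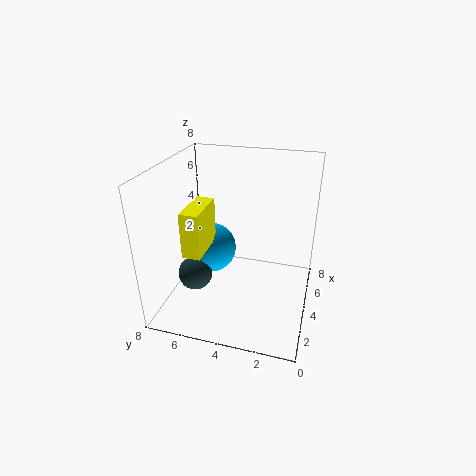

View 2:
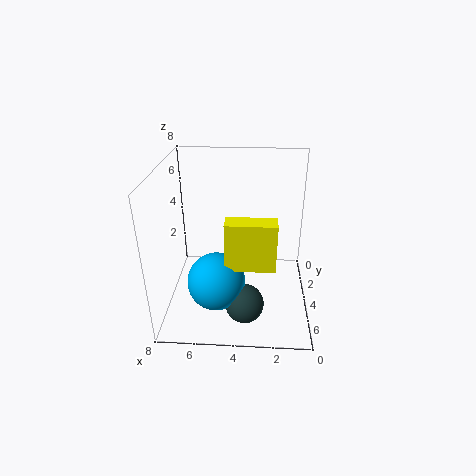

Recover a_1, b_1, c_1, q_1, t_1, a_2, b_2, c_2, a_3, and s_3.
a_1 = 2; b_1 = 5.5; c_1 = 3.5; q_1 = 1; t_1 = 2.5; a_2 = 5; b_2 = 6; c_2 = 2.5; a_3 = 3.5; s_3 = 1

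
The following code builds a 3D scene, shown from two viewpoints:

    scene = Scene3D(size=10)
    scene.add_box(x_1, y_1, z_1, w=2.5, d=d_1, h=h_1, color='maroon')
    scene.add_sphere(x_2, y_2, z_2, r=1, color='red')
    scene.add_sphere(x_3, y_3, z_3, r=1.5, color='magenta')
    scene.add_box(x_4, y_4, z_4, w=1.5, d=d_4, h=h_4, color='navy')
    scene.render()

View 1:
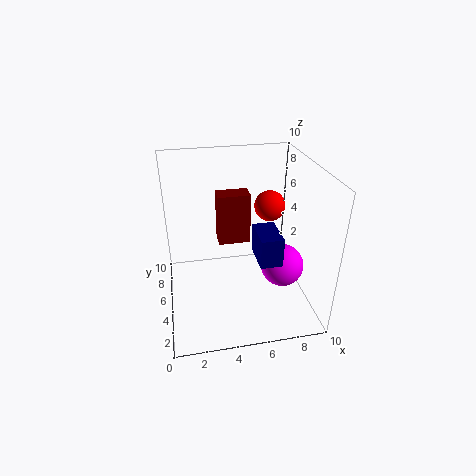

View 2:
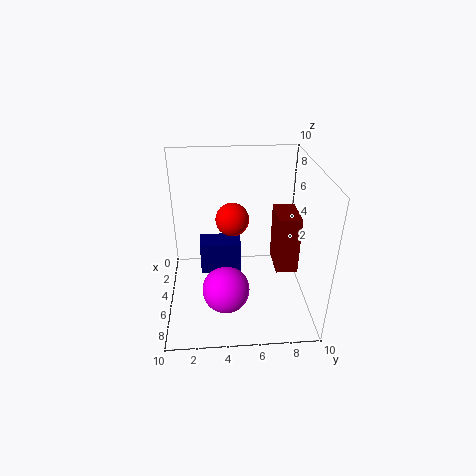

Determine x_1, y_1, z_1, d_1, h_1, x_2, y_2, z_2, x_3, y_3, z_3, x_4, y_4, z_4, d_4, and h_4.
x_1 = 4; y_1 = 7.5; z_1 = 3; d_1 = 1.5; h_1 = 4; x_2 = 7; y_2 = 4.5; z_2 = 7.5; x_3 = 8; y_3 = 4; z_3 = 3; x_4 = 6; y_4 = 2.5; z_4 = 4; d_4 = 2.5; h_4 = 2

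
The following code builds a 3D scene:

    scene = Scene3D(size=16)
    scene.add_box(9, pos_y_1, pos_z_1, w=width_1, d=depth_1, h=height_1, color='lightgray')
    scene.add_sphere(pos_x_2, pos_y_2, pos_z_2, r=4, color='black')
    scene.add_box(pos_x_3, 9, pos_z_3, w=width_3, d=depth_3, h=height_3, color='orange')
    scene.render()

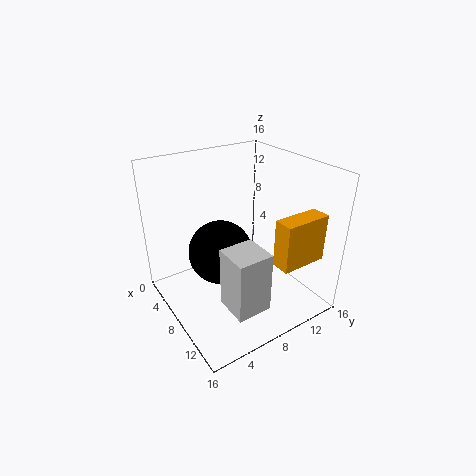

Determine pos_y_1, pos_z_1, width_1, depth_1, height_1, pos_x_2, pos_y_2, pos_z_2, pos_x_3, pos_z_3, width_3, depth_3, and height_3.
pos_y_1 = 5; pos_z_1 = 1; width_1 = 4; depth_1 = 4; height_1 = 7; pos_x_2 = 4; pos_y_2 = 8; pos_z_2 = 4; pos_x_3 = 13; pos_z_3 = 7; width_3 = 2; depth_3 = 5; height_3 = 5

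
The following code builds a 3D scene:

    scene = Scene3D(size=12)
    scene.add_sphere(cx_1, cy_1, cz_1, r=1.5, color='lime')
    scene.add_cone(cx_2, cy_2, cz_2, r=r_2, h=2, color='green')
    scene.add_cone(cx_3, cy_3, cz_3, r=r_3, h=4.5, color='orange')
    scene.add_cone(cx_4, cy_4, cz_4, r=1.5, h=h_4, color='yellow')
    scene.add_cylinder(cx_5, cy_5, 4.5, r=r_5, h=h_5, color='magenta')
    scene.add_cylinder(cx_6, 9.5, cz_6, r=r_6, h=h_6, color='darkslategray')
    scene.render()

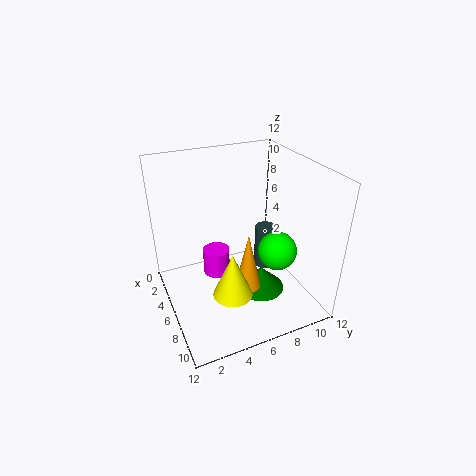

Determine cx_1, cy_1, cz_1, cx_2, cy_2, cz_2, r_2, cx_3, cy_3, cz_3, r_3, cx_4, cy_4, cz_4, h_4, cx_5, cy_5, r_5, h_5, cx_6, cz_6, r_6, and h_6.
cx_1 = 9
cy_1 = 8
cz_1 = 6
cx_2 = 7.5
cy_2 = 7.5
cz_2 = 1.5
r_2 = 2
cx_3 = 9
cy_3 = 5.5
cz_3 = 3.5
r_3 = 1
cx_4 = 9.5
cy_4 = 4
cz_4 = 3.5
h_4 = 3.5
cx_5 = 7.5
cy_5 = 3.5
r_5 = 1
h_5 = 2
cx_6 = 4.5
cz_6 = 1.5
r_6 = 1
h_6 = 4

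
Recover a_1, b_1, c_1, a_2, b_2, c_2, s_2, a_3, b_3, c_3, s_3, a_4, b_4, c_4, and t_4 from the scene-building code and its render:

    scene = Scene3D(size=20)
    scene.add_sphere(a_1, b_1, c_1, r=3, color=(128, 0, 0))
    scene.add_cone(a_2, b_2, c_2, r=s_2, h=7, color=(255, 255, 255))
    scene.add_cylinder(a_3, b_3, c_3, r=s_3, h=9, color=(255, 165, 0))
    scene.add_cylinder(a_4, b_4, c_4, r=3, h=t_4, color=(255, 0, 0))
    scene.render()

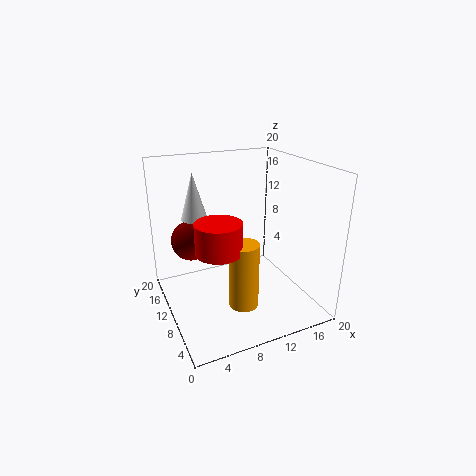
a_1 = 5, b_1 = 16, c_1 = 8, a_2 = 6, b_2 = 17, c_2 = 11, s_2 = 2, a_3 = 9, b_3 = 6, c_3 = 2, s_3 = 2, a_4 = 6, b_4 = 7, c_4 = 10, t_4 = 4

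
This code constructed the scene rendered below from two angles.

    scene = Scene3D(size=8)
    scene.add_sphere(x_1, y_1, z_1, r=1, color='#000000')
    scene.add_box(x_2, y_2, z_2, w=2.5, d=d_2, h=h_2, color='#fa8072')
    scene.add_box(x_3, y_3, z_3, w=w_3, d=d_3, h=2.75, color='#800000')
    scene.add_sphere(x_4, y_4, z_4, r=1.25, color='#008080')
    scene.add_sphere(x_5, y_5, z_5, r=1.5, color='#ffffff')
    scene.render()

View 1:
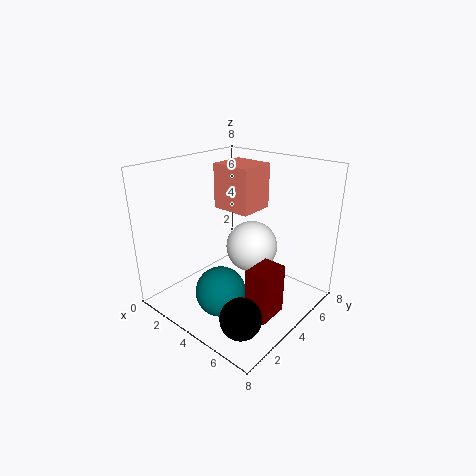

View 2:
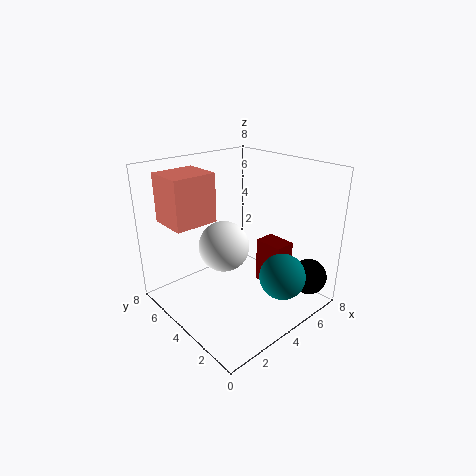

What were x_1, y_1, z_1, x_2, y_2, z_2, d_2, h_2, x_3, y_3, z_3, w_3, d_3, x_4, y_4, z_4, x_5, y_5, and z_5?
x_1 = 6.75
y_1 = 1
z_1 = 1.75
x_2 = 1
y_2 = 5.25
z_2 = 4.75
d_2 = 2.25
h_2 = 2.75
x_3 = 5.75
y_3 = 2.5
z_3 = 0.5
w_3 = 1.25
d_3 = 1.75
x_4 = 5
y_4 = 1.5
z_4 = 2.25
x_5 = 4
y_5 = 5.25
z_5 = 3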